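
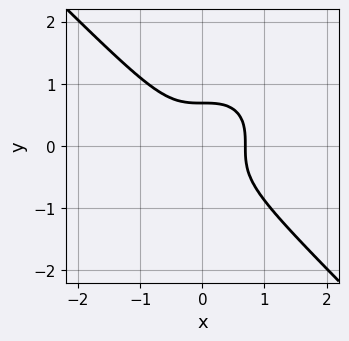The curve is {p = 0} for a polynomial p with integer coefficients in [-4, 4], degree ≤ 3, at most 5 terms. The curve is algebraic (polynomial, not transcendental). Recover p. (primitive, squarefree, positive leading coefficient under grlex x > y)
3*x^3 + 3*y^3 - 1

(a) deg p = 3. The shape is more complex than any degree-2 curve.
(b) Putting this together gives p.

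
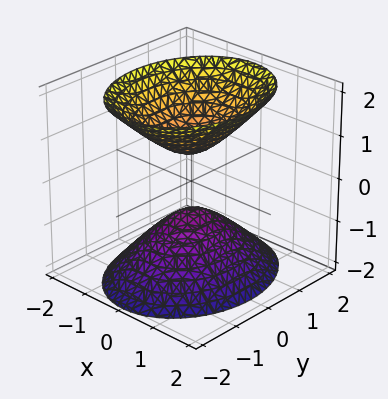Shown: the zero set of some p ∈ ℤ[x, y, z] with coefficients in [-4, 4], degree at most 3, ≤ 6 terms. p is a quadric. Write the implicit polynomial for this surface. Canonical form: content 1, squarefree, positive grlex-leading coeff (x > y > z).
3*x^2 + 2*y^2 - 2*z^2 + 1

(a) The picture has 2 separate pieces.
(b) deg p = 2.
(c) Symmetries: it's symmetric under x → −x, forcing even powers of x; mirror symmetry z ↦ −z ⇒ only even powers of z; mirror symmetry y ↦ −y ⇒ only even powers of y.
(d) Against the integer gridlines: the surface avoids every integer x-axis point in the box; the surface avoids every integer y-axis point in the box.
(e) Putting this together gives p.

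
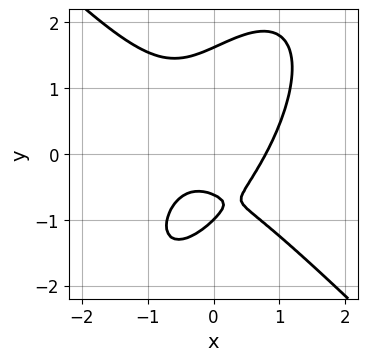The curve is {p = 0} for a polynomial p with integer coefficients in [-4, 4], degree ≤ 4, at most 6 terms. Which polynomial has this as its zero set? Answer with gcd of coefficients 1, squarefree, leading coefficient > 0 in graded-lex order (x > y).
2*x^3 - x*y^2 + y^3 - 2*y - 1

1. The degree is 3 — a generic line meets the curve in up to 3 points.
2. Reading off the gridlines: it crosses the y-axis at the gridline y = -1.
3. The integer polynomial consistent with all of this is the stated p.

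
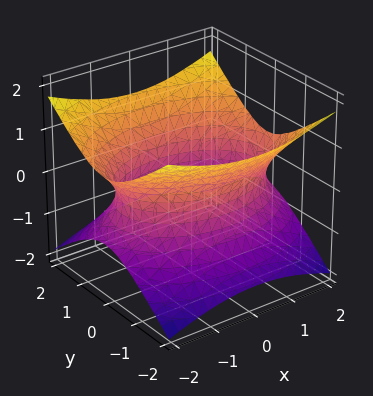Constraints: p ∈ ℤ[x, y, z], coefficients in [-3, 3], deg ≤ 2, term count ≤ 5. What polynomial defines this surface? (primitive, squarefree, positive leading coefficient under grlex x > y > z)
1. Degree: one connected sheet with a waist; a quadric, so deg p = 2.
2. Symmetries: it's symmetric under x → −x, forcing even powers of x; mirror symmetry y ↦ −y ⇒ only even powers of y; mirror symmetry z ↦ −z ⇒ only even powers of z.
3. From the visible intercepts: no z-intercept at any integer in the box.
4. Fitting integer coefficients to these (and the overall shape) gives p.

x^2 + 2*y^2 - 3*z^2 - 3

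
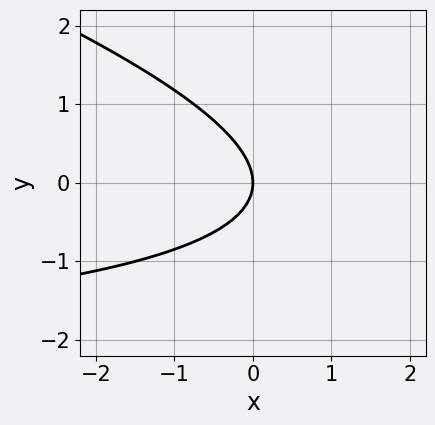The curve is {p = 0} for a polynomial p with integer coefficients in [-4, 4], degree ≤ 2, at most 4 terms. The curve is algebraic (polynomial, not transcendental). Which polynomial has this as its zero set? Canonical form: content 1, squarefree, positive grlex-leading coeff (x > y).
x*y + 3*y^2 + 3*x

(a) deg p = 2.
(b) Observable constraints: it crosses the x-axis at the gridline x = 0; one y-axis crossing is at y = 0.
(c) Putting this together gives p.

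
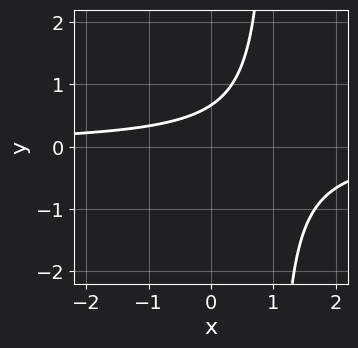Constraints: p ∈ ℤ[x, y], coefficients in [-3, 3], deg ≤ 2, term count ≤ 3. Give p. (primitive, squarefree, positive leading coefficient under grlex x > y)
3*x*y - 3*y + 2

First, the degree is 2 — no degree-1 curve has this shape.
Then, from the axis intercepts and sections: the curve avoids every integer x-axis point in the box.
Finally, fitting integer coefficients to these (and the overall shape) gives p.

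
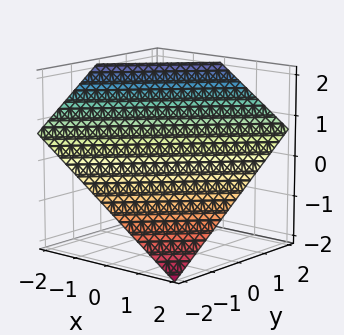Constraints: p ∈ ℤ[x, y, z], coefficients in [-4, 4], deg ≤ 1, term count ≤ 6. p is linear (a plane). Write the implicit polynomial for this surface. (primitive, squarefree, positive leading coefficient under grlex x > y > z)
deg p = 1. Every cross-section is a straight line — this is a plane.
From the axis intercepts and sections: it crosses the y-axis at the gridline y = -1; it meets the x-axis at x = 1 (among the integer gridlines).
Solving for integer coefficients yields p as stated.

2*x - 2*y + 3*z - 2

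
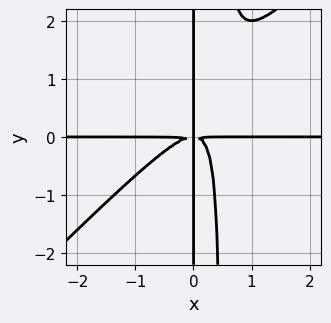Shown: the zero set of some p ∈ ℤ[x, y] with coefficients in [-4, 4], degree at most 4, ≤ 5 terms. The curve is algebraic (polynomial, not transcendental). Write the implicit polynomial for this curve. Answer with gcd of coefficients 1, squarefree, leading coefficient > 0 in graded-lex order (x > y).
(a) The degree is 4 — a generic line meets the curve in up to 4 points.
(b) Against the integer gridlines: every point of the y-axis in the box is on the curve; every point of the x-axis in the box is on the curve.
(c) The integer polynomial consistent with all of this is the stated p.

2*x^3*y - 2*x^2*y^2 + x*y^2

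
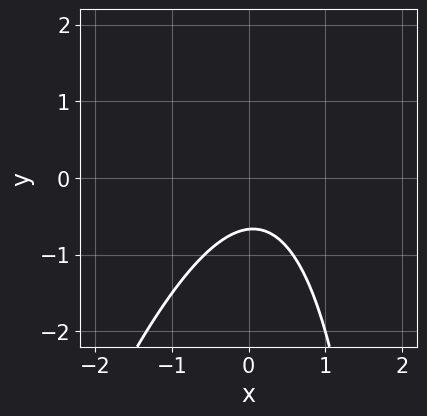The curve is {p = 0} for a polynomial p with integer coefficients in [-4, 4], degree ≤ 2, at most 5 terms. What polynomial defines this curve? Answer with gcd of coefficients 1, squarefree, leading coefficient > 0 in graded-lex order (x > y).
3*x^2 - x*y - x + 3*y + 2

The degree is 2 — the shape is more complex than any degree-1 curve.
Reading off the gridlines: no x-intercept at any integer in the box.
Fitting integer coefficients to these (and the overall shape) gives p.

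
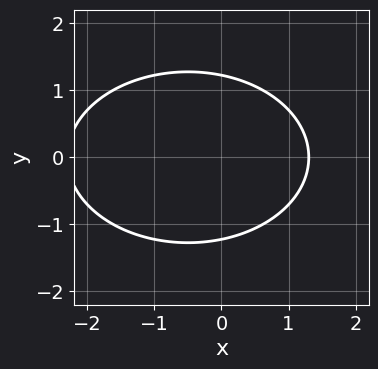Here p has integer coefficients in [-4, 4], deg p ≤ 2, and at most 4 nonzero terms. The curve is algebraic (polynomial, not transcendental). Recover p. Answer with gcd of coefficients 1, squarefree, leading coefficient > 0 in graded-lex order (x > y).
(a) The degree is 2 — a generic line meets the curve in up to 2 points.
(b) Symmetries: the y ↦ −y reflection is a symmetry, so y appears only in even powers.
(c) Together with the visible shape, these determine p as stated.

x^2 + 2*y^2 + x - 3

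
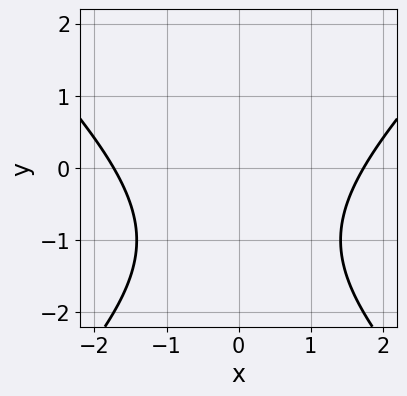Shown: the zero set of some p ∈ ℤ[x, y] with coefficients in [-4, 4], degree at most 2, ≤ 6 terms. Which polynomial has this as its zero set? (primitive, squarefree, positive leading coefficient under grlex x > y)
The degree is 2 — the shape is more complex than any degree-1 curve.
Symmetries: mirror symmetry x ↦ −x ⇒ only even powers of x.
Against the integer gridlines: no y-intercept at any integer in the box.
Fitting integer coefficients to these (and the overall shape) gives p.

x^2 - y^2 - 2*y - 3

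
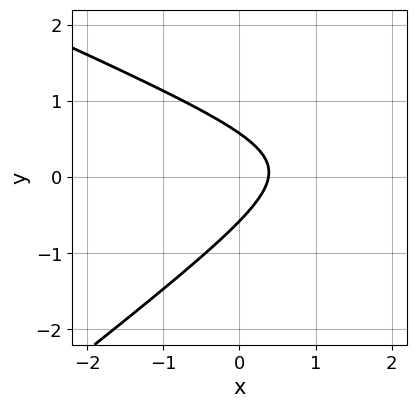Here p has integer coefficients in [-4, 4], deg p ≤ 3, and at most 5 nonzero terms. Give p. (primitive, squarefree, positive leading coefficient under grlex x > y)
x^2 + x*y - 3*y^2 - 3*x + 1

(a) The degree is 2 — no degree-1 curve has this shape.
(b) Matching integer coefficients to the picture gives p.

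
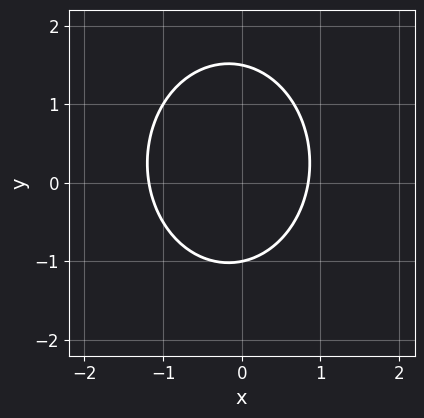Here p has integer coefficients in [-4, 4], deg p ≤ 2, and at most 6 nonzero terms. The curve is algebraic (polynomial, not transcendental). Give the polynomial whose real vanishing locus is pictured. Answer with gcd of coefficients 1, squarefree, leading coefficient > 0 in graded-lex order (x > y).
3*x^2 + 2*y^2 + x - y - 3

(a) deg p = 2.
(b) From the axis intercepts and sections: it meets the y-axis at y = -1 (among the integer gridlines).
(c) Together with the visible shape, these determine p as stated.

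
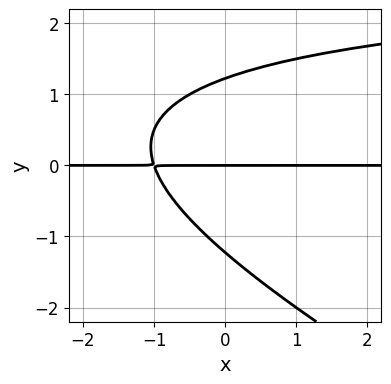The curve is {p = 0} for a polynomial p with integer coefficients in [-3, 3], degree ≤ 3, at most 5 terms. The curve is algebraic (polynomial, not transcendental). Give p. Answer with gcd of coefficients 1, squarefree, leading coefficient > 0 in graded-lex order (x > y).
(a) Degree: a generic line meets the curve in up to 3 points, so deg p = 3.
(b) Reading off the gridlines: it crosses the y-axis at the gridline y = 0; the visible x-axis segment lies entirely on the curve.
(c) The integer polynomial consistent with all of this is the stated p.

x*y^2 + 2*y^3 - 3*x*y - 3*y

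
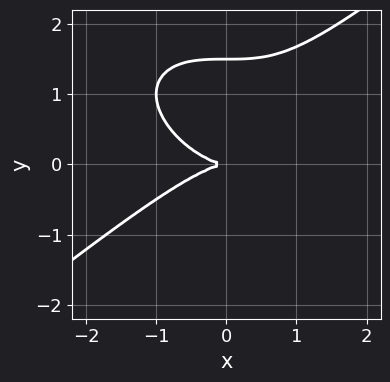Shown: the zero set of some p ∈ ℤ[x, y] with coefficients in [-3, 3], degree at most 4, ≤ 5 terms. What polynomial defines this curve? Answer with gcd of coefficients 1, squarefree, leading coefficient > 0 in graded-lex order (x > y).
deg p = 3. A generic line meets the curve in up to 3 points.
From the axis intercepts and sections: it meets the x-axis at x = 0 (among the integer gridlines); it crosses the y-axis at the gridline y = 0.
Matching integer coefficients to the picture gives p.

x^3 - 2*y^3 + 3*y^2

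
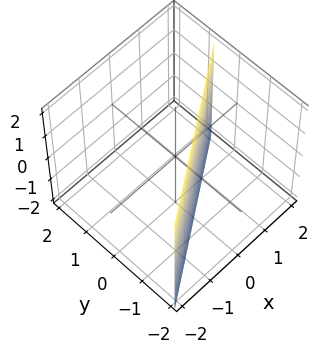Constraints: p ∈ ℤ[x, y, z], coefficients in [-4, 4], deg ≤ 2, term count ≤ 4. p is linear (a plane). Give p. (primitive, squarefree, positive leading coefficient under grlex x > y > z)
2*x - 3*y - 2

deg p = 1.
Observable constraints: the surface avoids every integer z-axis point in the box; it meets the x-axis at x = 1 (among the integer gridlines).
Putting this together gives p.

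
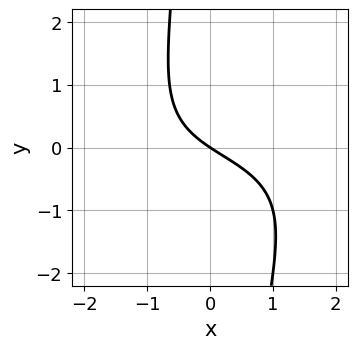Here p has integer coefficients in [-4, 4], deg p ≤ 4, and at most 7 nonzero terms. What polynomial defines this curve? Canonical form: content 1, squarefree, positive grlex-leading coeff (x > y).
1. deg p = 3. No degree-2 curve has this shape.
2. From the axis intercepts and sections: it crosses the x-axis at the gridline x = 0; it crosses the y-axis at the gridline y = 0.
3. Solving for integer coefficients yields p as stated.

x^2*y - x*y^2 - x*y - 2*x - 3*y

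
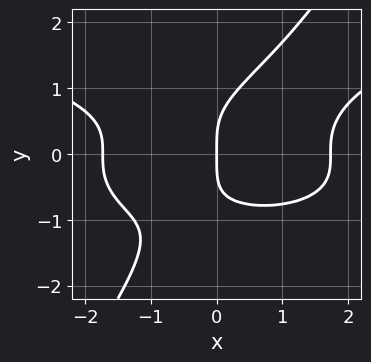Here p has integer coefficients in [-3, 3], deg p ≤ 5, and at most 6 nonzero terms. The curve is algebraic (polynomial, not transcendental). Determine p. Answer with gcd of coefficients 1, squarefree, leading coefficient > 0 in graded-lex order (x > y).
3*x*y^3 - 2*y^4 - x^3 + 3*x

(a) The degree is 4 — the shape is more complex than any degree-3 curve.
(b) Against the integer gridlines: one y-axis crossing is at y = 0; it meets the x-axis at x = 0 (among the integer gridlines).
(c) Solving for integer coefficients yields p as stated.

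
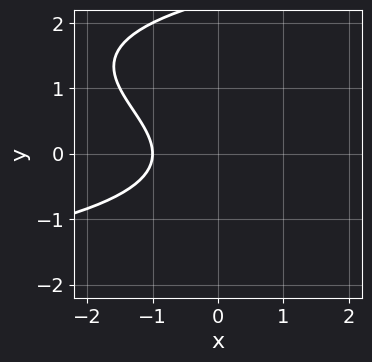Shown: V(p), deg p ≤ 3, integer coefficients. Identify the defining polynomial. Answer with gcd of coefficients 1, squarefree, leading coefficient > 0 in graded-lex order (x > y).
First, deg p = 3.
Next, observable constraints: one x-axis crossing is at x = -1; no y-intercept at any integer in the box.
Finally, these observations pin down the coefficients.

y^3 - 2*y^2 - 2*x - 2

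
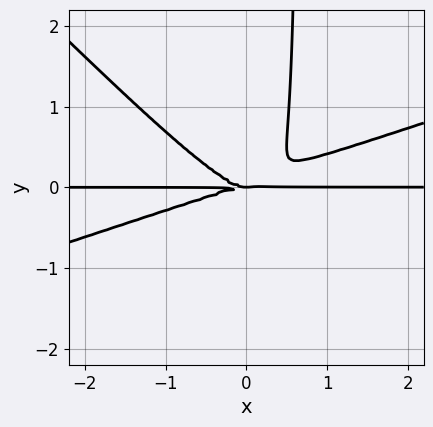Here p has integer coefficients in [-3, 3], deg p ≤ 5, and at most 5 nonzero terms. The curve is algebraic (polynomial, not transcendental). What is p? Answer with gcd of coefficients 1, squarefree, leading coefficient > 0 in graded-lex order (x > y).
x^3*y - 2*x^2*y^2 - 3*x*y^3 + 2*y^3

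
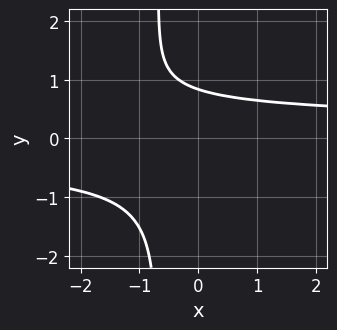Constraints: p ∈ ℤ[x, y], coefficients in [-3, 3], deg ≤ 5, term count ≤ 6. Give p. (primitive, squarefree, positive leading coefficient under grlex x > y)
First, the degree is 4 — a generic line meets the curve in up to 4 points.
Then, against the integer gridlines: the curve avoids every integer x-axis point in the box.
Finally, fitting integer coefficients to these (and the overall shape) gives p.

3*x*y^3 + 2*y^3 + y - 2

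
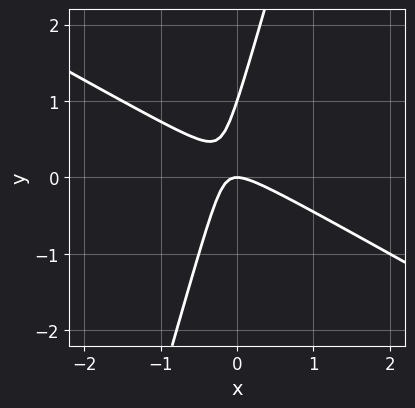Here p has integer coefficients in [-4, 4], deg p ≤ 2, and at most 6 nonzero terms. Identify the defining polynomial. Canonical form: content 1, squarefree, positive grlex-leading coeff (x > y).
2*x^2 + 3*x*y - y^2 + y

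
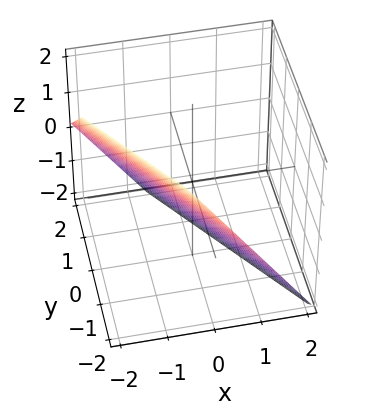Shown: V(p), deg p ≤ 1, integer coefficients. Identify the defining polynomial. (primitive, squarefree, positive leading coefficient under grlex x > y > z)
3*x + 2*y + 2*z + 2

1. The degree is 1 — every cross-section is a straight line — this is a plane.
2. Against the integer gridlines: it crosses the y-axis at the gridline y = -1; it crosses the z-axis at the gridline z = -1.
3. The integer polynomial consistent with all of this is the stated p.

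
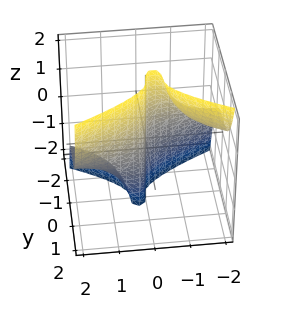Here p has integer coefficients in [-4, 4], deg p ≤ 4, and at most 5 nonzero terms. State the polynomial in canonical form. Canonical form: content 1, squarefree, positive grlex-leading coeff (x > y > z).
x^2*z - 2*y^3 + x

deg p = 3.
Checking where it meets the axes: the visible z-axis segment lies entirely on the surface; one x-axis crossing is at x = 0.
Matching integer coefficients to the picture gives p.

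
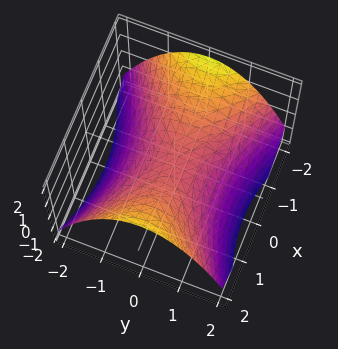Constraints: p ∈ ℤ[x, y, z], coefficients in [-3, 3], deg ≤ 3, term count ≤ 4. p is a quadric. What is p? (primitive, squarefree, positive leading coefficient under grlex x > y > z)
The degree is 2 — a hyperbolic paraboloid; a quadric.
Symmetries: the y ↦ −y reflection is a symmetry, so y appears only in even powers; the x ↦ −x reflection is a symmetry, so x appears only in even powers.
From the axis intercepts and sections: it crosses the y-axis at the gridline y = 0; it meets the x-axis at x = 0 (among the integer gridlines).
The integer polynomial consistent with all of this is the stated p.

x^2 - 2*y^2 - 3*z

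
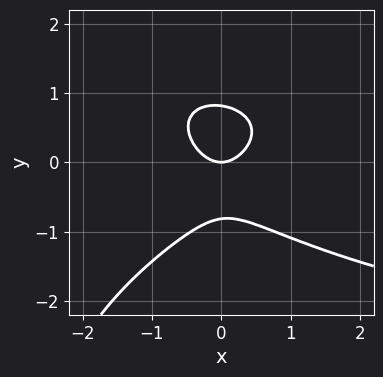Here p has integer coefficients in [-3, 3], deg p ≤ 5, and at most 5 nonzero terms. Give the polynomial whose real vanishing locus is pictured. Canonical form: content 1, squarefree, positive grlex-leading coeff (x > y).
x*y^3 + 3*y^3 + 3*x^2 - 2*y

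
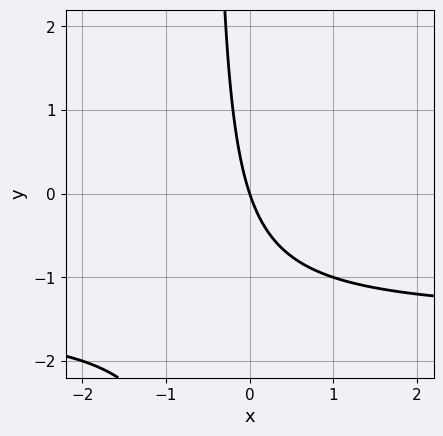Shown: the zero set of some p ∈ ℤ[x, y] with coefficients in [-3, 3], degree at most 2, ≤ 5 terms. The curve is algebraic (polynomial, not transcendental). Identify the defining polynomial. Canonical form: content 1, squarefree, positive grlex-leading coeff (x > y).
(a) Degree: a generic line meets the curve in up to 2 points, so deg p = 2.
(b) Checking where it meets the axes: it crosses the x-axis at the gridline x = 0; one y-axis crossing is at y = 0.
(c) These observations pin down the coefficients.

2*x*y + 3*x + y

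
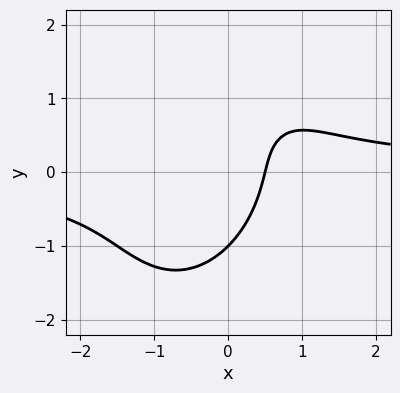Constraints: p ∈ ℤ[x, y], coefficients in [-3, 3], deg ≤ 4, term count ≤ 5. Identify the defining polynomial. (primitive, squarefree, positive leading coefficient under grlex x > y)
2*x^2*y - x*y^2 + y^3 - 2*x + 1

1. The degree is 3 — no degree-2 curve has this shape.
2. From the axis intercepts and sections: it crosses the y-axis at the gridline y = -1.
3. Together with the visible shape, these determine p as stated.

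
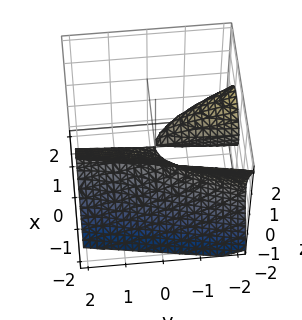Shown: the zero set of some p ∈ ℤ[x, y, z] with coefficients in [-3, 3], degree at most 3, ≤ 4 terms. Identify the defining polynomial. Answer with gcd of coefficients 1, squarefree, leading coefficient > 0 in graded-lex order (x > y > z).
2*x^3 + 2*x*y + 3*z^2

First, I count 2 distinct pieces. They look like related sheets of one shape, so recover p as a whole.
Next, degree: no degree-2 surface has this shape, so deg p = 3.
Next, from the axis intercepts and sections: the visible y-axis segment lies entirely on the surface; it meets the x-axis at x = 0 (among the integer gridlines); it crosses the z-axis at the gridline z = 0.
Finally, together with the visible shape, these determine p as stated.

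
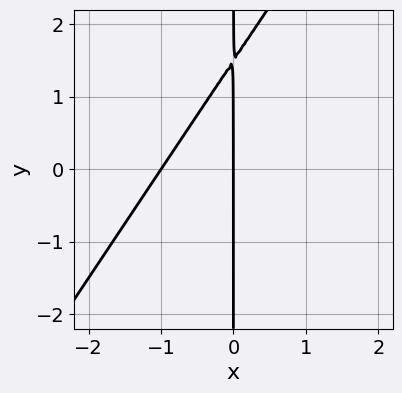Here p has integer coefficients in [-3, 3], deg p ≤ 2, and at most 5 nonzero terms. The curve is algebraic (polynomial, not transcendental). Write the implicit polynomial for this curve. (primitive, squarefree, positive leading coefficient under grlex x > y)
3*x^2 - 2*x*y + 3*x

1. Degree: a generic line meets the curve in up to 2 points, so deg p = 2.
2. From the axis intercepts and sections: every point of the y-axis in the box is on the curve; the x-axis gridline crossings are at x ∈ {-1, 0}.
3. Together with the visible shape, these determine p as stated.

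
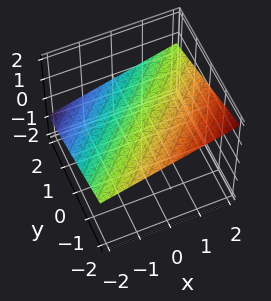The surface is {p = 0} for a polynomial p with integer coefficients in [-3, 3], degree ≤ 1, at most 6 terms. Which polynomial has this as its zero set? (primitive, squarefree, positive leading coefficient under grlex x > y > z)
1. deg p = 1.
2. Against the integer gridlines: it crosses the x-axis at the gridline x = -2; it crosses the y-axis at the gridline y = 2.
3. These observations pin down the coefficients.

x - y - 3*z + 2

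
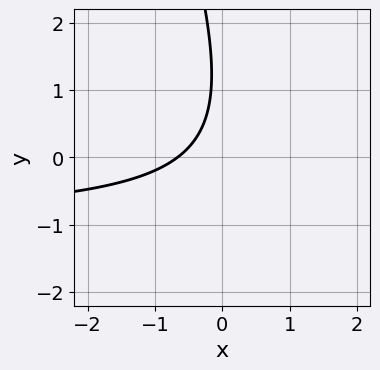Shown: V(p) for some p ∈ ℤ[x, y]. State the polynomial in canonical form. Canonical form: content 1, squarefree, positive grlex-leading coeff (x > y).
(a) Degree: the shape is more complex than any degree-1 curve, so deg p = 2.
(b) From the axis intercepts and sections: no y-intercept at any integer in the box.
(c) Putting this together gives p.

3*x*y + y^2 + 3*x - 2*y + 2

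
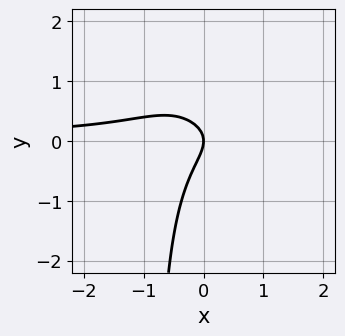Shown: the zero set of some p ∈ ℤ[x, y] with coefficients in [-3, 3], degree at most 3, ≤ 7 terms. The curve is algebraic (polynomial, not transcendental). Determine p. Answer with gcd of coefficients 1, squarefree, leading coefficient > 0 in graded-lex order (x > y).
3*x^2*y + 3*x*y^2 - 2*x*y + 3*y^2 + 2*x

1. Degree: no degree-2 curve has this shape, so deg p = 3.
2. Reading off the gridlines: it meets the y-axis at y = 0 (among the integer gridlines); it crosses the x-axis at the gridline x = 0.
3. Matching integer coefficients to the picture gives p.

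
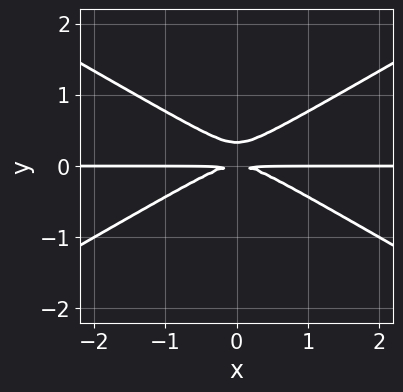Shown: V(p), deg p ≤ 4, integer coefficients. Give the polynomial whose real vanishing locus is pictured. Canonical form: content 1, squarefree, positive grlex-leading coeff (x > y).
The degree is 3 — the shape is more complex than any degree-2 curve.
Symmetries: mirror symmetry x ↦ −x ⇒ only even powers of x.
Checking where it meets the axes: the visible x-axis segment lies entirely on the curve.
Fitting integer coefficients to these (and the overall shape) gives p.

x^2*y - 3*y^3 + y^2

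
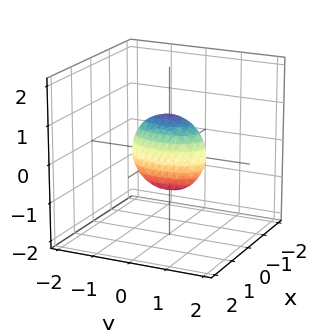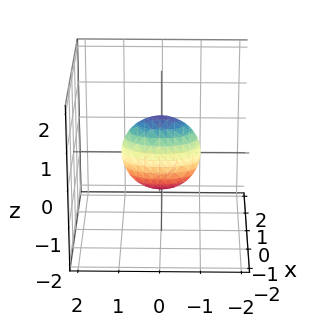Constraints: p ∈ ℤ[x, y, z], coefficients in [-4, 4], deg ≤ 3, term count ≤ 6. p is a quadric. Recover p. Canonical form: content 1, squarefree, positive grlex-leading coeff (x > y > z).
3*x^2 + y^2 + z^2 - 1

(a) deg p = 2. A closed, bounded, convex surface; a quadric.
(b) Symmetries: it's symmetric under y → −y, forcing even powers of y; mirror symmetry z ↦ −z ⇒ only even powers of z; it's symmetric under x → −x, forcing even powers of x.
(c) From the axis intercepts and sections: among the integer gridlines, it crosses the z-axis at z ∈ {-1, 1}; among the integer gridlines, it crosses the y-axis at y ∈ {-1, 1}.
(d) Assembling these constraints gives the stated polynomial.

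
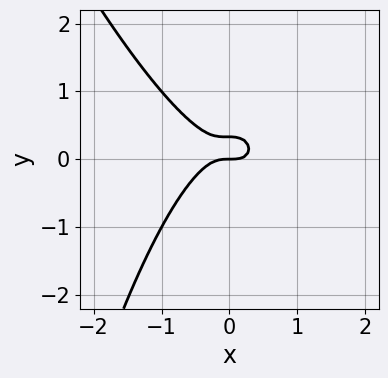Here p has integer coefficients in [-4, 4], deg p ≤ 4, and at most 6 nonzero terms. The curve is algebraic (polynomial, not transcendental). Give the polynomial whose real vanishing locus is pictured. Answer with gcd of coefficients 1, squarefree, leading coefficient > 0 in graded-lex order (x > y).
3*x^3 + x^2*y + 3*y^2 - y

1. Degree: no degree-2 curve has this shape, so deg p = 3.
2. Checking where it meets the axes: one x-axis crossing is at x = 0; it crosses the y-axis at the gridline y = 0.
3. Matching integer coefficients to the picture gives p.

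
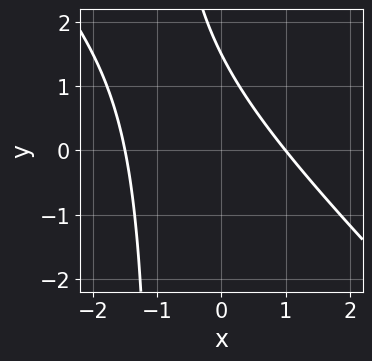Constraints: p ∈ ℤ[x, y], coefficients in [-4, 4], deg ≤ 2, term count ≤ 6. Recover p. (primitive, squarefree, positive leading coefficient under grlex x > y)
deg p = 2. No degree-1 curve has this shape.
Reading off the gridlines: one x-axis crossing is at x = 1.
Fitting integer coefficients to these (and the overall shape) gives p.

2*x^2 + 2*x*y + x + 2*y - 3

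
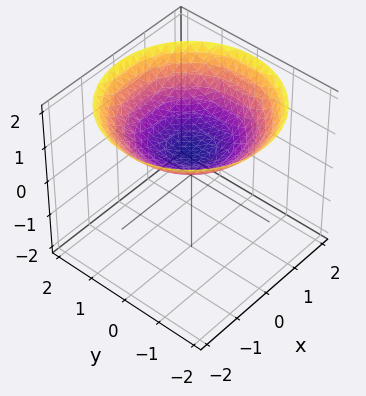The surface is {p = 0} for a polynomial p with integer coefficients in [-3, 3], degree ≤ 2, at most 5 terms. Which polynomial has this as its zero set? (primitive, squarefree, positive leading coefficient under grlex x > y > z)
x^2 + y^2 - 3*z + 2

(a) The degree is 2 — no degree-1 surface has this shape.
(b) Symmetries: rotational symmetry about the z-axis ⇒ p depends on x, y only through x² + y².
(c) Against the integer gridlines: it misses every integer gridline on the x-axis; the surface avoids every integer y-axis point in the box; a circular section at z = 1 has radius exactly 1.
(d) Putting this together gives p.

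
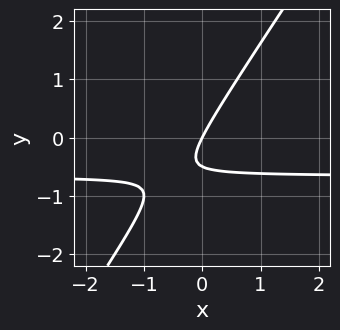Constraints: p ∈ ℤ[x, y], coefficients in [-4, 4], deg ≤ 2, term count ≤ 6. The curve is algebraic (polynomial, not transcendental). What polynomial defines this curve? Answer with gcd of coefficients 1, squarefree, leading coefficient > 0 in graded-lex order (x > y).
3*x*y - 2*y^2 + 2*x - y

First, deg p = 2. The shape is more complex than any degree-1 curve.
Then, observable constraints: one x-axis crossing is at x = 0; it crosses the y-axis at the gridline y = 0.
Finally, these observations pin down the coefficients.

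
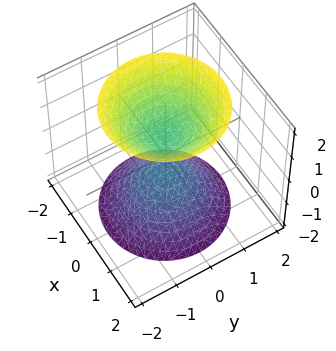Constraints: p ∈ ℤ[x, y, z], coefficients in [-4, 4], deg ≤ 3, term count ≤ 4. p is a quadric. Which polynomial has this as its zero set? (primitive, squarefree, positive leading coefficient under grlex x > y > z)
3*x^2 + 3*y^2 - 2*z^2 + 1

First, I count 2 distinct pieces. Treating them together as one polynomial.
Next, deg p = 2. Two sheets facing apart; a quadric.
Then, symmetries: it's symmetric under z → −z, forcing even powers of z; rotational symmetry about the z-axis ⇒ p depends on x, y only through x² + y².
Then, reading off the gridlines: no x-intercept at any integer in the box; a circular section at z = -2 has radius between 1 and 2.
Finally, together with the visible shape, these determine p as stated.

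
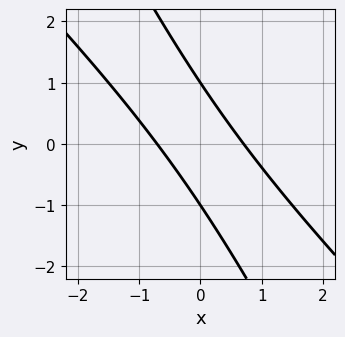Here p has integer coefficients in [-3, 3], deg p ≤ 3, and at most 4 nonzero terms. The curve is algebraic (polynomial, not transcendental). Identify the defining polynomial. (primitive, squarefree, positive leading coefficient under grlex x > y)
2*x^2 + 3*x*y + y^2 - 1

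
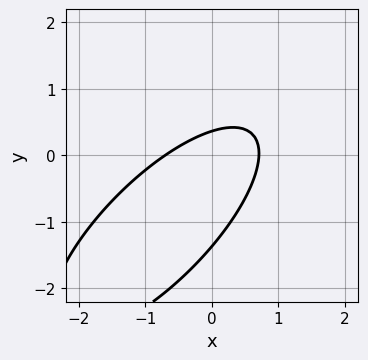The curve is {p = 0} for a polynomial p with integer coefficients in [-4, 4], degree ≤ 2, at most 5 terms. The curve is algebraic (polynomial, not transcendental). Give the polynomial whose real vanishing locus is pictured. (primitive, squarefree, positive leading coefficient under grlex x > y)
2*x^2 - 3*x*y + 2*y^2 + 2*y - 1

Degree: a generic line meets the curve in up to 2 points, so deg p = 2.
Matching integer coefficients to the picture gives p.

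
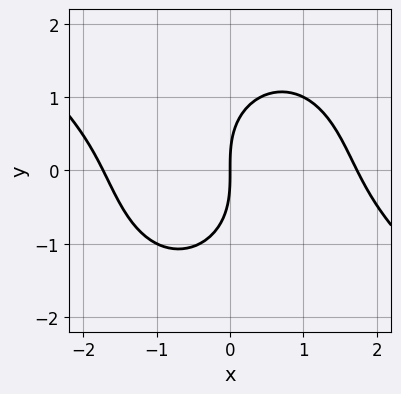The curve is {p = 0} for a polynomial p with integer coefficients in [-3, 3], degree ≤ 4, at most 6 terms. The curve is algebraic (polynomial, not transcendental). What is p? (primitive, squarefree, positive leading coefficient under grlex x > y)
x^3 + x^2*y + y^3 - 3*x

First, deg p = 3. No degree-2 curve has this shape.
Next, checking where it meets the axes: it crosses the x-axis at the gridline x = 0; it meets the y-axis at y = 0 (among the integer gridlines).
Finally, the integer polynomial consistent with all of this is the stated p.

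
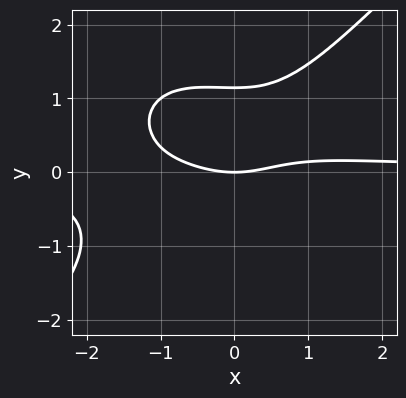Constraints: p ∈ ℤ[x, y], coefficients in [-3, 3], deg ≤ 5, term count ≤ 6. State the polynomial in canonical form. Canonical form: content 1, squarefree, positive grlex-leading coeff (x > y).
2*x^3*y - 2*y^4 + 2*x^2*y - x^2 + 3*y

(a) The degree is 4 — a generic line meets the curve in up to 4 points.
(b) Observable constraints: it crosses the y-axis at the gridline y = 0; it meets the x-axis at x = 0 (among the integer gridlines).
(c) These observations pin down the coefficients.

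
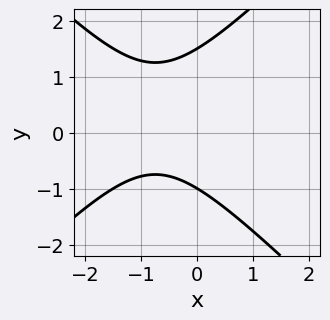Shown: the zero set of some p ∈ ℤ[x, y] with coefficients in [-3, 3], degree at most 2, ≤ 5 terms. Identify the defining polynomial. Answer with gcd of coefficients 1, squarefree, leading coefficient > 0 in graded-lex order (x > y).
2*x^2 - 2*y^2 + 3*x + y + 3

First, the degree is 2 — no degree-1 curve has this shape.
Next, from the visible intercepts: it meets the y-axis at y = -1 (among the integer gridlines); it misses every integer gridline on the x-axis.
Finally, the integer polynomial consistent with all of this is the stated p.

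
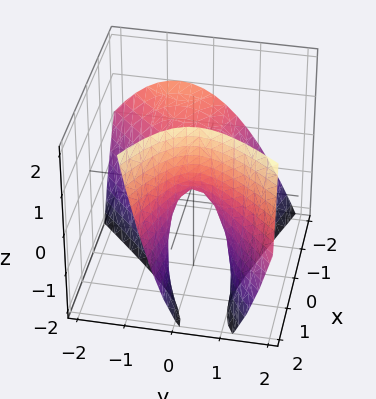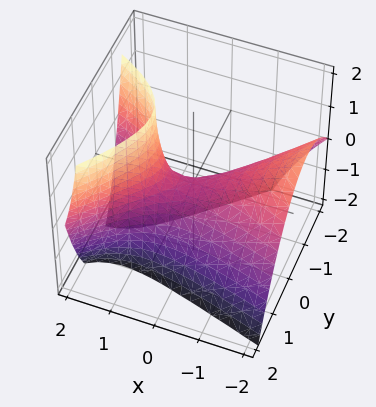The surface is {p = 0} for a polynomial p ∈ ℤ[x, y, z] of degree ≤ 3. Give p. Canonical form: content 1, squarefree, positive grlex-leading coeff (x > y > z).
x^2 + 2*x*y + 2*x*z - 3*y^2 - 2*z

Degree: no degree-1 surface has this shape, so deg p = 2.
Against the integer gridlines: one z-axis crossing is at z = 0; it meets the y-axis at y = 0 (among the integer gridlines); it crosses the x-axis at the gridline x = 0.
The integer polynomial consistent with all of this is the stated p.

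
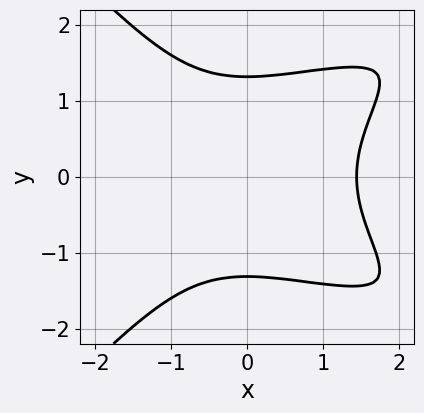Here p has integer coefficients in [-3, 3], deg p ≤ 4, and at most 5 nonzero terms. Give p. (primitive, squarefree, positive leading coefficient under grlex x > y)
x^2*y^2 - y^4 - x^3 + 3

First, degree: no degree-3 curve has this shape, so deg p = 4.
Then, symmetries: it's symmetric under y → −y, forcing even powers of y.
Finally, solving for integer coefficients yields p as stated.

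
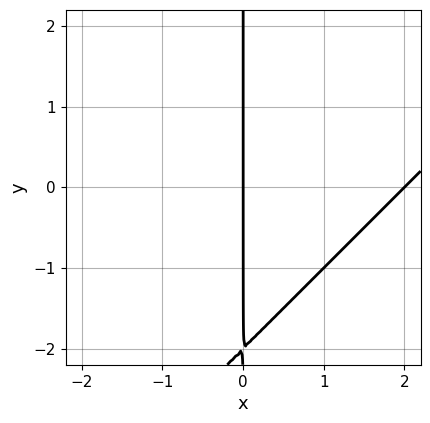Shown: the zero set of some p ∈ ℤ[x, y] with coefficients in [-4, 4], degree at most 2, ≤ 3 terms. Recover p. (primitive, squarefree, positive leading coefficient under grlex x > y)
x^2 - x*y - 2*x

(a) Degree: the shape is more complex than any degree-1 curve, so deg p = 2.
(b) Observable constraints: the x-axis gridline crossings are at x ∈ {0, 2}; every point of the y-axis in the box is on the curve.
(c) Putting this together gives p.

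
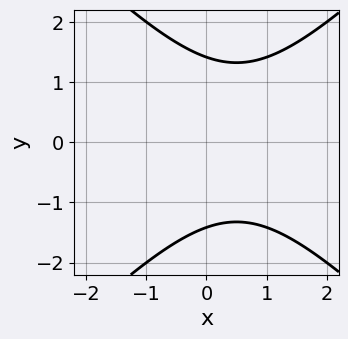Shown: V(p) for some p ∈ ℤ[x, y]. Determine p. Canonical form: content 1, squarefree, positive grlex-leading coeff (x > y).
First, deg p = 2. The shape is more complex than any degree-1 curve.
Then, symmetries: mirror symmetry y ↦ −y ⇒ only even powers of y.
Then, checking where it meets the axes: no x-intercept at any integer in the box.
Finally, matching integer coefficients to the picture gives p.

x^2 - y^2 - x + 2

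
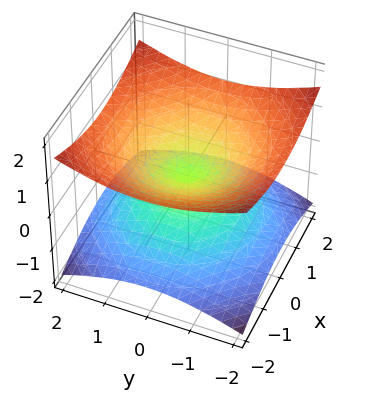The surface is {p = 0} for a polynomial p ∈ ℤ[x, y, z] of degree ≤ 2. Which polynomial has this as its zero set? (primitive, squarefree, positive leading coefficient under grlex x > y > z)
First, deg p = 2. A double cone through the origin; a quadric.
Next, symmetries: every cross-section ⟂ z is a circle, so x, y appear only via x² + y²; it's symmetric under z → −z, forcing even powers of z.
Then, against the integer gridlines: it meets the y-axis at y = 0 (among the integer gridlines); a circular section at z = -1 has radius between 1 and 2.
Finally, matching integer coefficients to the picture gives p.

x^2 + y^2 - 3*z^2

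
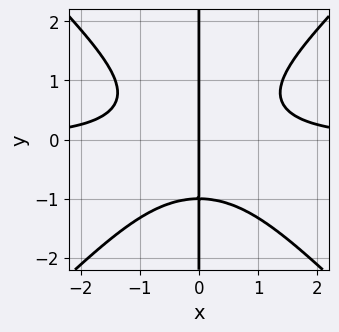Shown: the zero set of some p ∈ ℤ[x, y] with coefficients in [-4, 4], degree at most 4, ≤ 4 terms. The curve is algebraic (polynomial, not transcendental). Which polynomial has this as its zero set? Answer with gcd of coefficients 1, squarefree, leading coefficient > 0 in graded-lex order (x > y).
x^3*y - x*y^3 - x

First, deg p = 4. No degree-3 curve has this shape.
Next, checking where it meets the axes: it crosses the x-axis at the gridline x = 0; every point of the y-axis in the box is on the curve.
Finally, together with the visible shape, these determine p as stated.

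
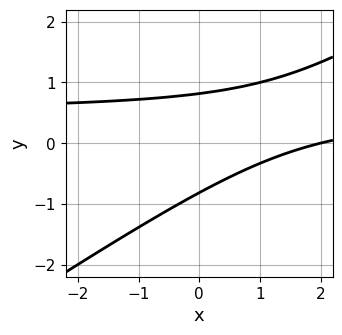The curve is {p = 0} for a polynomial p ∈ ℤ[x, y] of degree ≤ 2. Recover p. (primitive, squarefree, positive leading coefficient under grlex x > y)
Degree: no degree-1 curve has this shape, so deg p = 2.
Observable constraints: one x-axis crossing is at x = 2.
Putting this together gives p.

2*x*y - 3*y^2 - x + 2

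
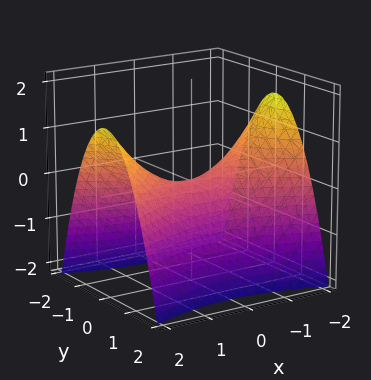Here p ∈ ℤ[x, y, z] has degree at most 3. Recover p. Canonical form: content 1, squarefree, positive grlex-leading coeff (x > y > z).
x^2 - 3*y^2 - 3*z

(a) deg p = 2. A saddle surface; a quadric.
(b) Symmetries: it's symmetric under y → −y, forcing even powers of y; the x ↦ −x reflection is a symmetry, so x appears only in even powers.
(c) Observable constraints: it crosses the y-axis at the gridline y = 0; it meets the z-axis at z = 0 (among the integer gridlines); it crosses the x-axis at the gridline x = 0.
(d) Solving for integer coefficients yields p as stated.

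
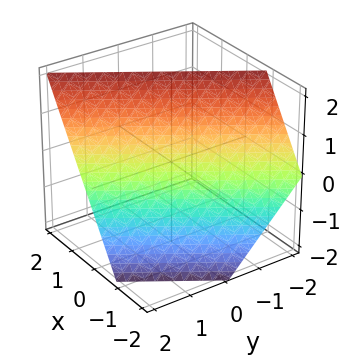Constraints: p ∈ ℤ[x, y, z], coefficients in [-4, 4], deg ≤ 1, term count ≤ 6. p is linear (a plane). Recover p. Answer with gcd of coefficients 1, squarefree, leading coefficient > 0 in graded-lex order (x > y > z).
3*x - 2*y - 2*z + 2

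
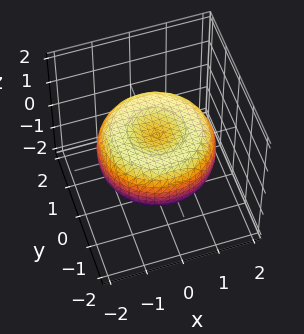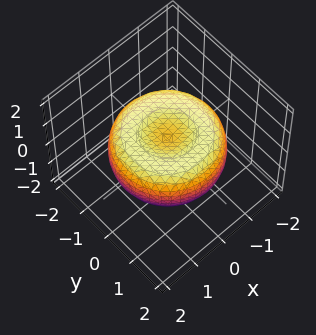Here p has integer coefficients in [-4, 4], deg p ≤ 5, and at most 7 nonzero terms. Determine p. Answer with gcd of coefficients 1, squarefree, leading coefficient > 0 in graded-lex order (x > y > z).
x^4 + 2*x^2*y^2 + y^4 - 2*x^2 - 2*y^2 + 3*z^2 - 1

(a) deg p = 4. No degree-3 surface has this shape.
(b) Symmetry: the z-axis is an axis of rotation, so x and y enter only as x² + y².
(c) From the visible intercepts: a circular section at z = 0 has radius between 1 and 2.
(d) The integer polynomial consistent with all of this is the stated p.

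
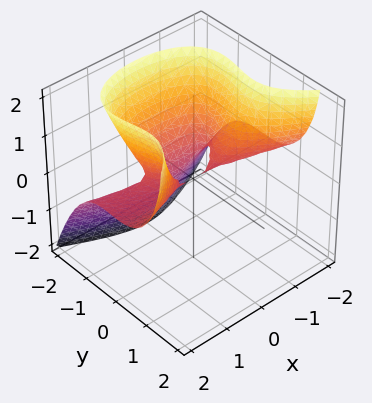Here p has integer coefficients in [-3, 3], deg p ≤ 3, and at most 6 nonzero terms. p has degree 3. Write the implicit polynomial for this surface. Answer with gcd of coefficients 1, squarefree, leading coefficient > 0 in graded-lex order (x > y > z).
1. Degree: no degree-2 surface has this shape, so deg p = 3.
2. From the axis intercepts and sections: the visible x-axis segment lies entirely on the surface.
3. The integer polynomial consistent with all of this is the stated p.

2*x^2*z - 3*y^3 - 2*y^2 + y*z - 2*z^2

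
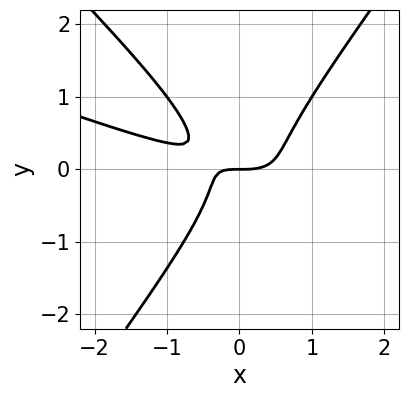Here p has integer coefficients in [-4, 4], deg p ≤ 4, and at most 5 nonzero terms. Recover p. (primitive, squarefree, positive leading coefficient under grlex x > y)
x^3 + 3*x^2*y - 2*y^3 - x*y - y

First, deg p = 3.
Then, checking where it meets the axes: one x-axis crossing is at x = 0; it crosses the y-axis at the gridline y = 0.
Finally, solving for integer coefficients yields p as stated.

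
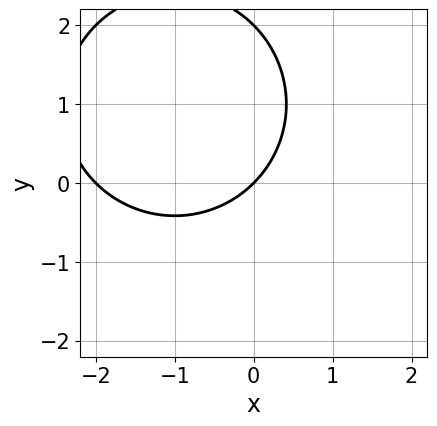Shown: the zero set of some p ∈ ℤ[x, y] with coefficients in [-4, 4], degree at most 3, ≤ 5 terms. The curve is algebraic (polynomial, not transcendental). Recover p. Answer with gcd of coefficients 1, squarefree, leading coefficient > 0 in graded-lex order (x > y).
The degree is 2 — a generic line meets the curve in up to 2 points.
Reading off the gridlines: the y-axis gridline crossings are at y ∈ {0, 2}; the x-axis gridline crossings are at x ∈ {-2, 0}.
Fitting integer coefficients to these (and the overall shape) gives p.

x^2 + y^2 + 2*x - 2*y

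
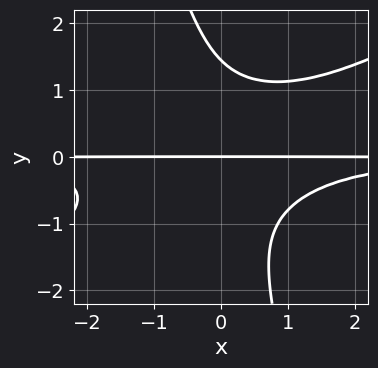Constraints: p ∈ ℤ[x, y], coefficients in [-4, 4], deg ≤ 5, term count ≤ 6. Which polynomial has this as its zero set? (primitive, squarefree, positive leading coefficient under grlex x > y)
(a) deg p = 4. No degree-3 curve has this shape.
(b) Against the integer gridlines: every point of the x-axis in the box is on the curve; it crosses the y-axis at the gridline y = 0.
(c) Together with the visible shape, these determine p as stated.

2*x^2*y^2 - 3*x*y^3 - y^4 + 3*y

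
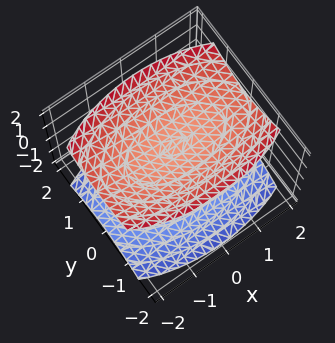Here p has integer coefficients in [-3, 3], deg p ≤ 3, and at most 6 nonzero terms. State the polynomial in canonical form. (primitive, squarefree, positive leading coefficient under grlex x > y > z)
(a) There are 2 components.
(b) Degree: two sheets facing apart; a quadric, so deg p = 2.
(c) Symmetries: it's symmetric under y → −y, forcing even powers of y; the z ↦ −z reflection is a symmetry, so z appears only in even powers; it's symmetric under x → −x, forcing even powers of x.
(d) From the axis intercepts and sections: no x-intercept at any integer in the box; no y-intercept at any integer in the box; the z-axis gridline crossings are at z ∈ {-1, 1}.
(e) Solving for integer coefficients yields p as stated.

x^2 + 3*y^2 - 3*z^2 + 3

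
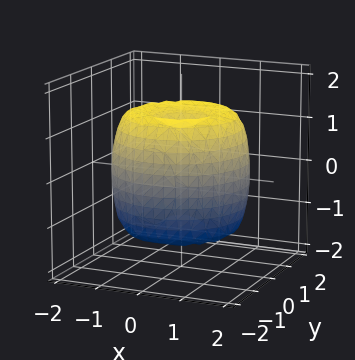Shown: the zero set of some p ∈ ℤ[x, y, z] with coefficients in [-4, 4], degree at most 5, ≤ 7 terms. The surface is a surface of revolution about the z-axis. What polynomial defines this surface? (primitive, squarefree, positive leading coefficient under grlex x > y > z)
The degree is 4 — a generic line meets the surface in up to 4 points.
Symmetries: every cross-section ⟂ z is a circle, so x, y appear only via x² + y².
Checking where it meets the axes: the z-axis gridline crossings are at z ∈ {-1, 1}; a circular section at z = -1 has radius between 1 and 2.
Fitting integer coefficients to these (and the overall shape) gives p.

x^4 + 2*x^2*y^2 + y^4 - 2*x^2 - 2*y^2 + z^2 - 1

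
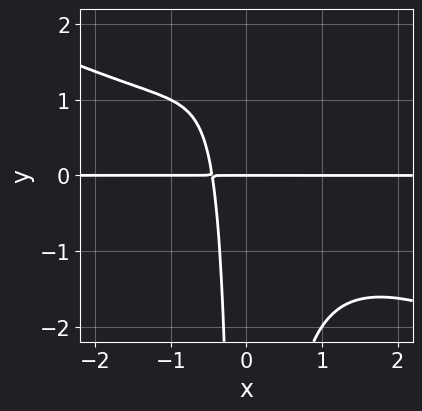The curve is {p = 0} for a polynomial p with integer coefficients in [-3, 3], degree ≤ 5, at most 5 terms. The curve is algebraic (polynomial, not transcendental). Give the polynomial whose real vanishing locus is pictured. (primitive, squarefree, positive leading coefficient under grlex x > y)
deg p = 4. A generic line meets the curve in up to 4 points.
From the axis intercepts and sections: every point of the x-axis in the box is on the curve; it meets the y-axis at y = 0 (among the integer gridlines).
Together with the visible shape, these determine p as stated.

x^3*y + 2*x^2*y^2 + 2*x*y + y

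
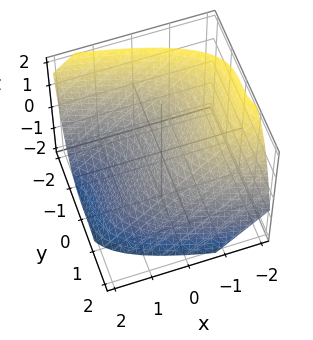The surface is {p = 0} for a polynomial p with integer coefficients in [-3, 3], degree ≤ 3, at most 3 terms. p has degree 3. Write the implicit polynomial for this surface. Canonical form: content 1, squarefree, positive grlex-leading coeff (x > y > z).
The degree is 3 — no degree-2 surface has this shape.
Observable constraints: one y-axis crossing is at y = 0; it crosses the z-axis at the gridline z = 0; one x-axis crossing is at x = 0.
Solving for integer coefficients yields p as stated.

y^3 + 3*x + 3*z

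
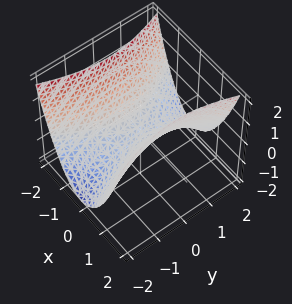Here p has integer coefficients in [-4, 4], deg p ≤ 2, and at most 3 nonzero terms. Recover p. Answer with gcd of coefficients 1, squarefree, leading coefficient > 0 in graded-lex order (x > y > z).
(a) Degree: a saddle surface; a quadric, so deg p = 2.
(b) Symmetries: it's symmetric under y → −y, forcing even powers of y; the x ↦ −x reflection is a symmetry, so x appears only in even powers.
(c) Against the integer gridlines: it meets the y-axis at y = 0 (among the integer gridlines); one z-axis crossing is at z = 0; it crosses the x-axis at the gridline x = 0.
(d) Assembling these constraints gives the stated polynomial.

3*x^2 - y^2 - 3*z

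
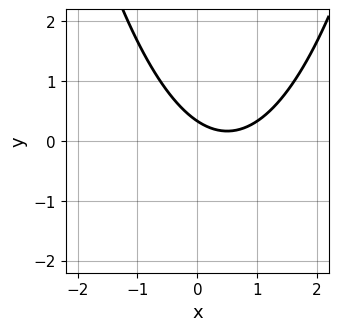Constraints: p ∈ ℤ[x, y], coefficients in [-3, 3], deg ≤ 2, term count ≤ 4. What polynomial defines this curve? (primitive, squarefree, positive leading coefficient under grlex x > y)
2*x^2 - 2*x - 3*y + 1

(a) Degree: the shape is more complex than any degree-1 curve, so deg p = 2.
(b) Observable constraints: the curve avoids every integer x-axis point in the box.
(c) Solving for integer coefficients yields p as stated.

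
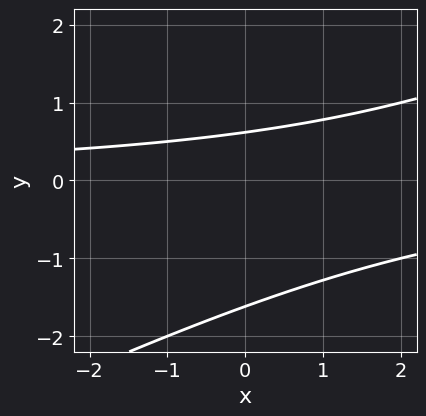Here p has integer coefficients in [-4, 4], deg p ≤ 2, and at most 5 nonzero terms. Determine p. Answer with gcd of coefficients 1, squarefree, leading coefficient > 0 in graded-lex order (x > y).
(a) The degree is 2 — the shape is more complex than any degree-1 curve.
(b) Reading off the gridlines: it misses every integer gridline on the x-axis.
(c) Fitting integer coefficients to these (and the overall shape) gives p.

x*y - 2*y^2 - 2*y + 2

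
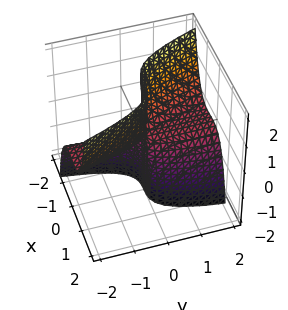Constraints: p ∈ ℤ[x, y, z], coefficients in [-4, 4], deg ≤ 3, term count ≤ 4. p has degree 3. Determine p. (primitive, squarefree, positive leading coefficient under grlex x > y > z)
3*x^3 + x^2*y + 2*y*z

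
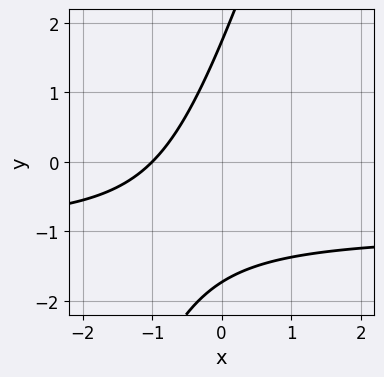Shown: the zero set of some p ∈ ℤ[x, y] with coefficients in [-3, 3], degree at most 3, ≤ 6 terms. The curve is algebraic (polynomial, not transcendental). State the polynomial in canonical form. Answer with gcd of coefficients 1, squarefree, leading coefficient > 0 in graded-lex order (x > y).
3*x*y - y^2 + 3*x + 3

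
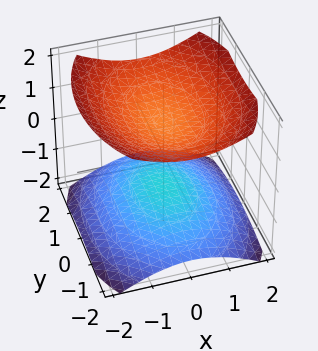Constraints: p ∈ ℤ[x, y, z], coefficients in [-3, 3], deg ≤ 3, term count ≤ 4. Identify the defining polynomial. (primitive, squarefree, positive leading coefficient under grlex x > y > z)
There are 2 components.
deg p = 2.
Symmetries: mirror symmetry y ↦ −y ⇒ only even powers of y; it's symmetric under z → −z, forcing even powers of z; the x ↦ −x reflection is a symmetry, so x appears only in even powers.
Observable constraints: it misses every integer gridline on the y-axis; the z-axis gridline crossings are at z ∈ {-1, 1}.
Together with the visible shape, these determine p as stated.

2*x^2 + y^2 - 3*z^2 + 3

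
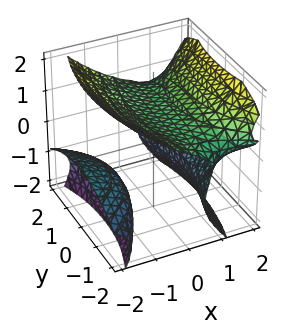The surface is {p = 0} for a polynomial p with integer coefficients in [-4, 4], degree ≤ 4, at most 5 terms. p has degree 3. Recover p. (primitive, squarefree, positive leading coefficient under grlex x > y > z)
3*x^2*z - x*y^2 - 2*z^3 - 2*z^2 + 3

The picture has 2 separate pieces.
Degree: a generic line meets the surface in up to 3 points, so deg p = 3.
From the axis intercepts and sections: it misses every integer gridline on the x-axis; the surface avoids every integer y-axis point in the box.
Matching integer coefficients to the picture gives p.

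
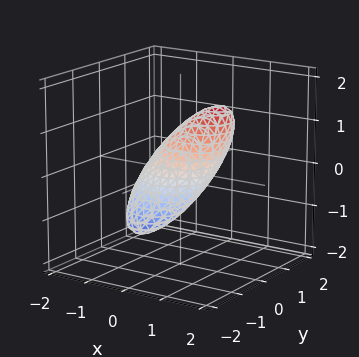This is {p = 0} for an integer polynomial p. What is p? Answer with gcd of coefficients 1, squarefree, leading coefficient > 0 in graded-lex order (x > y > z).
1. Degree: no degree-1 surface has this shape, so deg p = 2.
2. Observable constraints: among the integer gridlines, it crosses the z-axis at z ∈ {-1, 1}.
3. Assembling these constraints gives the stated polynomial.

3*x^2 - 3*x*z + 3*y^2 - 2*y*z + 2*z^2 - 2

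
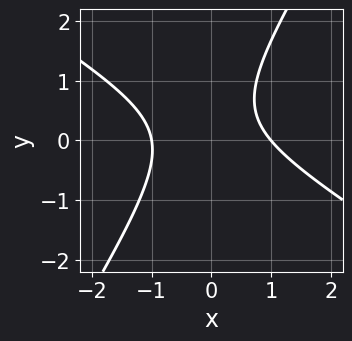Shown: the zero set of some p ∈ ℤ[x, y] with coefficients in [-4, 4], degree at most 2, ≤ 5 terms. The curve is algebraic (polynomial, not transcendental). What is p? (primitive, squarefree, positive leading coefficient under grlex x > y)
Degree: no degree-1 curve has this shape, so deg p = 2.
Reading off the gridlines: the curve avoids every integer y-axis point in the box; the x-axis gridline crossings are at x ∈ {-1, 1}.
Solving for integer coefficients yields p as stated.

3*x^2 + 3*x*y - 3*y^2 + 2*y - 3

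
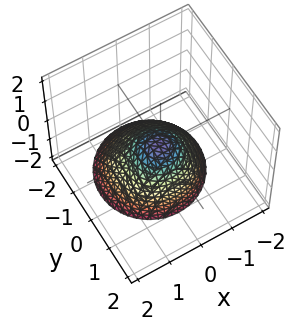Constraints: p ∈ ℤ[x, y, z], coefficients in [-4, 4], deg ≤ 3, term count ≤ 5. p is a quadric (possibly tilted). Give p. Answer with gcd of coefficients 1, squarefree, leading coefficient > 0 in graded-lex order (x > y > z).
2*x^2 + 2*y^2 - y*z + 2*z

First, degree: a generic line meets the surface in up to 2 points, so deg p = 2.
Then, checking where it meets the axes: it meets the y-axis at y = 0 (among the integer gridlines); it meets the x-axis at x = 0 (among the integer gridlines).
Finally, putting this together gives p.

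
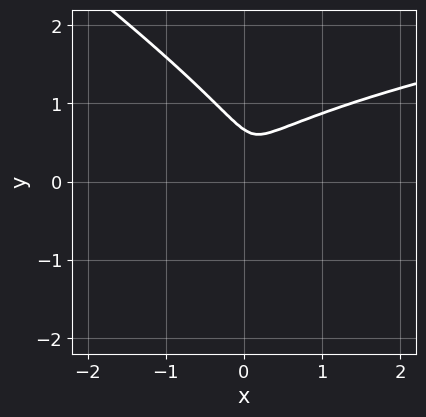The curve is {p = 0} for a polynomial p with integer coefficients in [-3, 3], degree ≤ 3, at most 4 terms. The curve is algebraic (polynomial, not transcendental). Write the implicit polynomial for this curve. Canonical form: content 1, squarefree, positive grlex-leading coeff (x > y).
First, deg p = 3.
Finally, the integer polynomial consistent with all of this is the stated p.

2*x*y^2 + 3*y^3 - 2*x^2 - 2*y^2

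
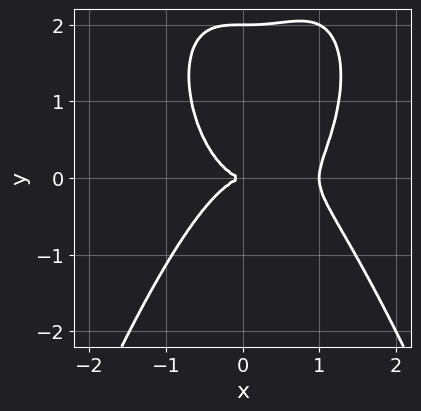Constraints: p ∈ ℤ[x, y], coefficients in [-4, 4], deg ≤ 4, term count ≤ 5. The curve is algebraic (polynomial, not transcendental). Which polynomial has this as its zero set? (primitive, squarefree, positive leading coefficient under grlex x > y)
2*x^4 - 2*x^3 + y^3 - 2*y^2

(a) The degree is 4 — no degree-3 curve has this shape.
(b) Checking where it meets the axes: the x-axis gridline crossings are at x ∈ {0, 1}; among the integer gridlines, it crosses the y-axis at y ∈ {0, 2}.
(c) Assembling these constraints gives the stated polynomial.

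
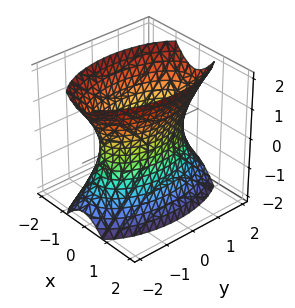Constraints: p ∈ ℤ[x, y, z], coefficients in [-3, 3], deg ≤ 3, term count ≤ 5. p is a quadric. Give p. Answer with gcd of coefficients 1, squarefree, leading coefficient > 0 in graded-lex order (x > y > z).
3*x^2 + y^2 - z^2 - 2

First, degree: one connected sheet with a waist; a quadric, so deg p = 2.
Next, symmetries: the x ↦ −x reflection is a symmetry, so x appears only in even powers; it's symmetric under z → −z, forcing even powers of z; mirror symmetry y ↦ −y ⇒ only even powers of y.
Next, against the integer gridlines: it misses every integer gridline on the z-axis.
Finally, solving for integer coefficients yields p as stated.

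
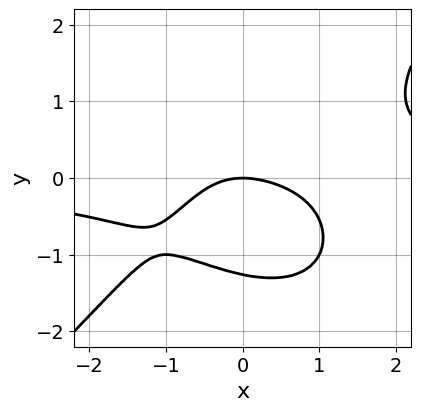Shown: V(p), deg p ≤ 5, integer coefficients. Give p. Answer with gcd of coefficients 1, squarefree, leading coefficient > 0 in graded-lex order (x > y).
x^3*y - y^4 - x^2 - x*y - 2*y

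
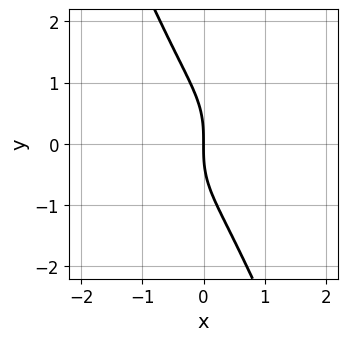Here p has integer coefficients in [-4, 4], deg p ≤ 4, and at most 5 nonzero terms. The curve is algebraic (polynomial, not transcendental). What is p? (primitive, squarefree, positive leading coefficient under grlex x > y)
1. Degree: no degree-2 curve has this shape, so deg p = 3.
2. Against the integer gridlines: it meets the x-axis at x = 0 (among the integer gridlines); it crosses the y-axis at the gridline y = 0.
3. These observations pin down the coefficients.

3*x^3 - 2*x^2*y + x*y^2 + y^3 + 3*x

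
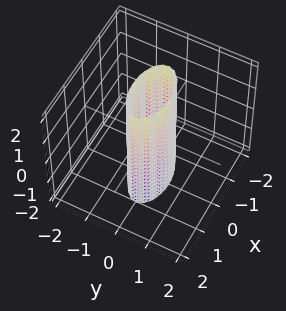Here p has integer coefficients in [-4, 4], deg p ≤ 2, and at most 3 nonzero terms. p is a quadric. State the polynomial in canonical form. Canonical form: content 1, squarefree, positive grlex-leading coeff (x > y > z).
x^2 + 3*y^2 - 1

(a) deg p = 2. A cylinder; a quadric.
(b) Symmetries: mirror symmetry y ↦ −y ⇒ only even powers of y; mirror symmetry z ↦ −z ⇒ only even powers of z; it's symmetric under x → −x, forcing even powers of x.
(c) Reading off the gridlines: it misses every integer gridline on the z-axis; the x-axis gridline crossings are at x ∈ {-1, 1}.
(d) Putting this together gives p.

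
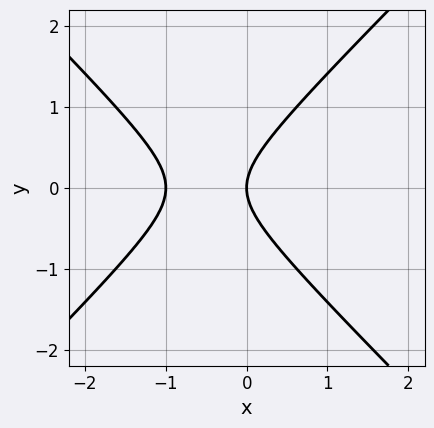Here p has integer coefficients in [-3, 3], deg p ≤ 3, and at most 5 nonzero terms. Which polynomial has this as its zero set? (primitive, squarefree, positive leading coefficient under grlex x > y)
deg p = 2.
Symmetries: mirror symmetry y ↦ −y ⇒ only even powers of y.
Observable constraints: among the integer gridlines, it crosses the x-axis at x ∈ {-1, 0}; one y-axis crossing is at y = 0.
Matching integer coefficients to the picture gives p.

x^2 - y^2 + x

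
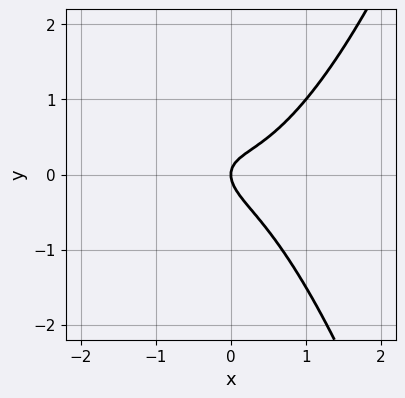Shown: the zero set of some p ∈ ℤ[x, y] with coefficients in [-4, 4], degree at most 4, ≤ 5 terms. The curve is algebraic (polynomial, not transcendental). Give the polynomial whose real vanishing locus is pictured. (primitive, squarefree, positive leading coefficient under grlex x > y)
Degree: no degree-2 curve has this shape, so deg p = 3.
From the axis intercepts and sections: it crosses the x-axis at the gridline x = 0; one y-axis crossing is at y = 0.
Assembling these constraints gives the stated polynomial.

2*x^3 - x*y - 2*y^2 + x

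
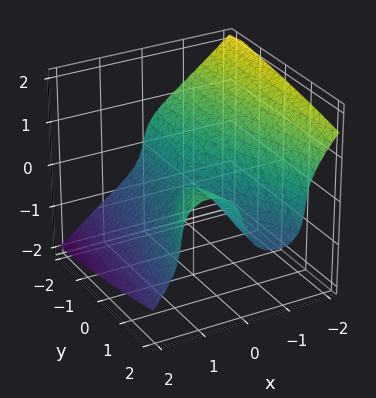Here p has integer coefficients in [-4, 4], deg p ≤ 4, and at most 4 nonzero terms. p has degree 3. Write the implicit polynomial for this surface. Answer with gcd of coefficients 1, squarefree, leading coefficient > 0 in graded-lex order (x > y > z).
2*x^3 + 3*z^3 - 2*x*y + z

1. The degree is 3 — a generic line meets the surface in up to 3 points.
2. Against the integer gridlines: it meets the x-axis at x = 0 (among the integer gridlines); it crosses the z-axis at the gridline z = 0; every point of the y-axis in the box is on the surface.
3. The integer polynomial consistent with all of this is the stated p.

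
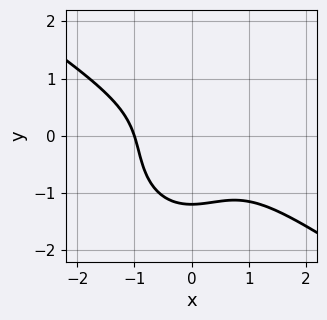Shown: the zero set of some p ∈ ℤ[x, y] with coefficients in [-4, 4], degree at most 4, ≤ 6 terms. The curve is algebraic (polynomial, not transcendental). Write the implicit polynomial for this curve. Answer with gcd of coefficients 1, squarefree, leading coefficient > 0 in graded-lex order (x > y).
2*x^3 + 2*x^2*y + 2*y^3 + y^2 + 2

First, deg p = 3. The shape is more complex than any degree-2 curve.
Then, reading off the gridlines: it meets the x-axis at x = -1 (among the integer gridlines).
Finally, assembling these constraints gives the stated polynomial.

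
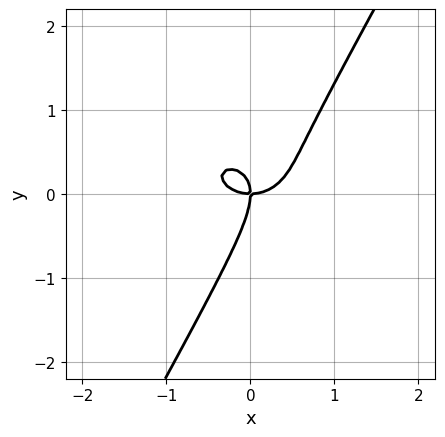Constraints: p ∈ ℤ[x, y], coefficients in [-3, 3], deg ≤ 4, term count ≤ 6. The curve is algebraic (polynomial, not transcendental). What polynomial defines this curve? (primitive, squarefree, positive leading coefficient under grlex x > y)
2*x^3 + 3*x*y^2 - 2*y^3 - 2*x*y

1. Degree: the shape is more complex than any degree-2 curve, so deg p = 3.
2. From the axis intercepts and sections: it crosses the y-axis at the gridline y = 0; it meets the x-axis at x = 0 (among the integer gridlines).
3. These observations pin down the coefficients.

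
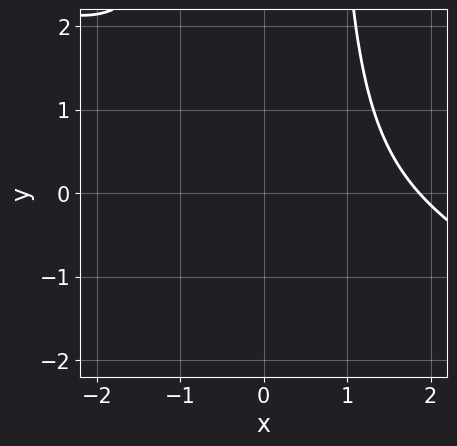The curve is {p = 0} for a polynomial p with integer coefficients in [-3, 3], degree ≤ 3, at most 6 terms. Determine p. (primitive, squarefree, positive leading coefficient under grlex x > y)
(a) The degree is 3 — the shape is more complex than any degree-2 curve.
(b) Reading off the gridlines: it misses every integer gridline on the y-axis.
(c) Matching integer coefficients to the picture gives p.

x^3 + 2*x^2*y - x^2 - y - 3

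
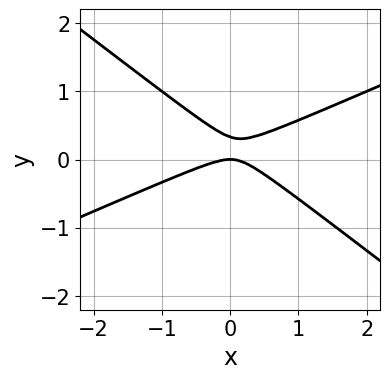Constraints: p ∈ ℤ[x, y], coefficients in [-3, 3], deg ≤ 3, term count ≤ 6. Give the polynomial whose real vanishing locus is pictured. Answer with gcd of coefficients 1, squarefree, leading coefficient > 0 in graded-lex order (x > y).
First, deg p = 2. The shape is more complex than any degree-1 curve.
Next, reading off the gridlines: it crosses the y-axis at the gridline y = 0; it meets the x-axis at x = 0 (among the integer gridlines).
Finally, matching integer coefficients to the picture gives p.

x^2 - x*y - 3*y^2 + y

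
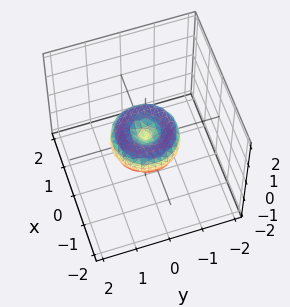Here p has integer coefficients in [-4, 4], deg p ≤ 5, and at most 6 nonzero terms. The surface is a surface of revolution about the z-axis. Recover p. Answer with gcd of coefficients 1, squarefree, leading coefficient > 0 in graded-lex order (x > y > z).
x^4 + 2*x^2*y^2 + y^4 - x^2 - y^2 + z^2

(a) deg p = 4.
(b) Symmetry: the z-axis is an axis of rotation, so x and y enter only as x² + y².
(c) Observable constraints: one z-axis crossing is at z = 0; the y-axis gridline crossings are at y ∈ {-1, 0, 1}; among the integer gridlines, it crosses the x-axis at x ∈ {-1, 0, 1}; a circular section at z = 0 has radius exactly 1.
(d) Matching integer coefficients to the picture gives p.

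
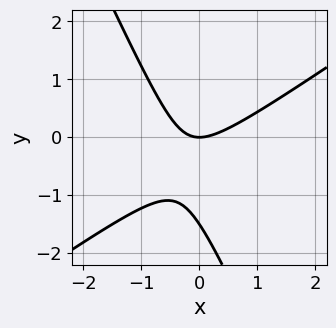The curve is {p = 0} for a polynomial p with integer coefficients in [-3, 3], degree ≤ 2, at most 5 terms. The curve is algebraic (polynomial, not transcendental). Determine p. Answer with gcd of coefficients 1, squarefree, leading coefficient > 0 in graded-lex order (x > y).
1. deg p = 2. A generic line meets the curve in up to 2 points.
2. From the visible intercepts: it crosses the y-axis at the gridline y = 0; it meets the x-axis at x = 0 (among the integer gridlines).
3. Putting this together gives p.

3*x^2 - 3*x*y - 2*y^2 - 3*y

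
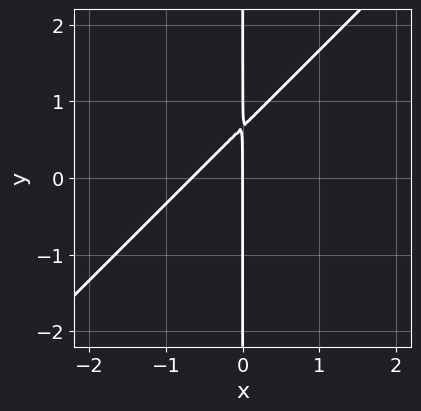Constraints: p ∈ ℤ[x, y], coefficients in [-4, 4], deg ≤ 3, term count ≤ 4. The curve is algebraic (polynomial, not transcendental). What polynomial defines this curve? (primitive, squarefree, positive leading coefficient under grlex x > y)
3*x^2 - 3*x*y + 2*x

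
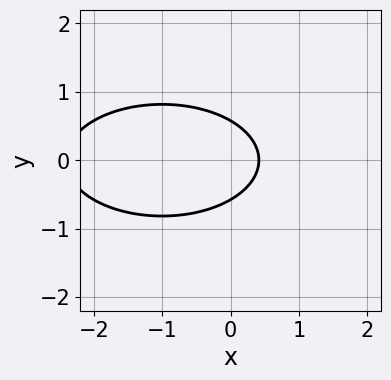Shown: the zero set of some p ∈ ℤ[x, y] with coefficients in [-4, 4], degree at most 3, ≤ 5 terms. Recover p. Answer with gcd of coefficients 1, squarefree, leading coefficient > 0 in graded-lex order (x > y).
1. Degree: the shape is more complex than any degree-1 curve, so deg p = 2.
2. Symmetries: the y ↦ −y reflection is a symmetry, so y appears only in even powers.
3. Together with the visible shape, these determine p as stated.

x^2 + 3*y^2 + 2*x - 1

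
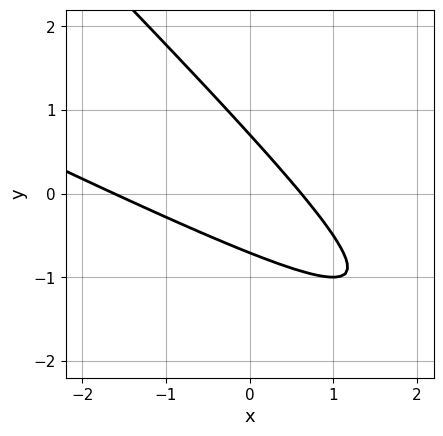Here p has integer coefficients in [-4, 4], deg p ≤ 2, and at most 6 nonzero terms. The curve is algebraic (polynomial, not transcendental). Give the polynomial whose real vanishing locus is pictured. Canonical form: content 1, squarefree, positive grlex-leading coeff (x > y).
Degree: no degree-1 curve has this shape, so deg p = 2.
The integer polynomial consistent with all of this is the stated p.

x^2 + 3*x*y + 2*y^2 + x - 1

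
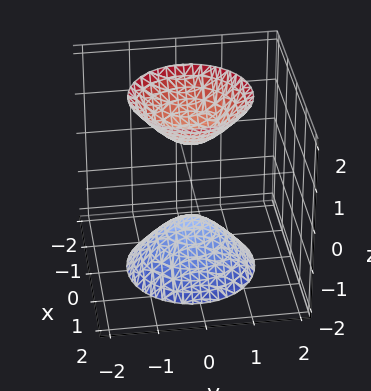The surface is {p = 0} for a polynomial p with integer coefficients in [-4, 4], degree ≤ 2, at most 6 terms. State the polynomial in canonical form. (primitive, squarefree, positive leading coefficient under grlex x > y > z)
2*x^2 + 2*y^2 - z^2 + 1

The picture has 2 separate pieces. They look like related sheets of one shape, so recover p as a whole.
The degree is 2 — the shape is more complex than any degree-1 surface.
Symmetry: the surface is invariant under rotation about z: p = q(x² + y², z).
Reading off the gridlines: a circular section at z = 2 has radius between 1 and 2; it misses every integer gridline on the y-axis; the z-axis gridline crossings are at z ∈ {-1, 1}.
Putting this together gives p.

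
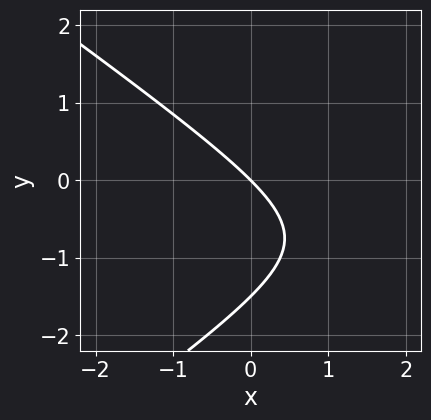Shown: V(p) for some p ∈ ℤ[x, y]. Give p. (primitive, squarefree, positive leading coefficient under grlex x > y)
x^2 - 2*y^2 - 3*x - 3*y

1. deg p = 2. The shape is more complex than any degree-1 curve.
2. Observable constraints: one y-axis crossing is at y = 0; it crosses the x-axis at the gridline x = 0.
3. The integer polynomial consistent with all of this is the stated p.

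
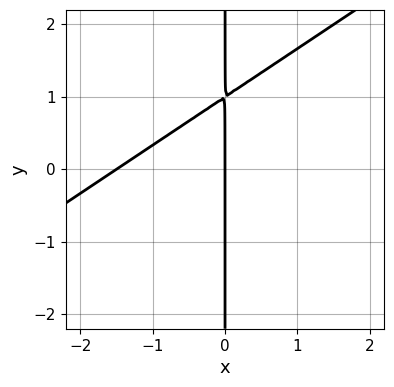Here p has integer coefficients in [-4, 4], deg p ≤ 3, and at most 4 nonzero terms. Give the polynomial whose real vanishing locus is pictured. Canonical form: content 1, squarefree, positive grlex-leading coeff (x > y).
1. Degree: a generic line meets the curve in up to 2 points, so deg p = 2.
2. Against the integer gridlines: the visible y-axis segment lies entirely on the curve; it meets the x-axis at x = 0 (among the integer gridlines).
3. Assembling these constraints gives the stated polynomial.

2*x^2 - 3*x*y + 3*x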